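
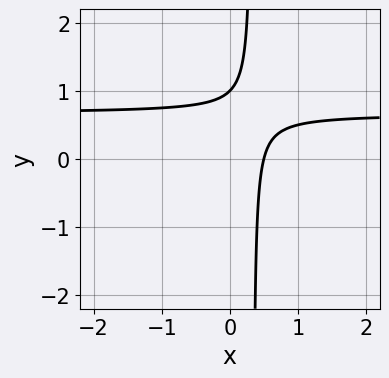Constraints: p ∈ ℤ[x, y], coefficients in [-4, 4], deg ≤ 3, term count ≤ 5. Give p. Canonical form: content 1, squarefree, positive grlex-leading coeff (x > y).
3*x*y - 2*x - y + 1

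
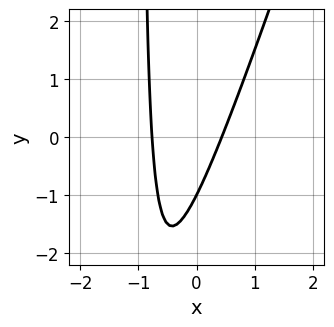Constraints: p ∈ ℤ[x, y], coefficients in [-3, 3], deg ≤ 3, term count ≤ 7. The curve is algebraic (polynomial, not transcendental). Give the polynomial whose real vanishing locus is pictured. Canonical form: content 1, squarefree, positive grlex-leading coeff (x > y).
Degree: a generic line meets the curve in up to 2 points, so deg p = 2.
Reading off the gridlines: one y-axis crossing is at y = -1.
Assembling these constraints gives the stated polynomial.

3*x^2 - x*y + x - y - 1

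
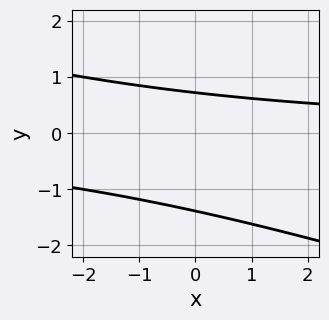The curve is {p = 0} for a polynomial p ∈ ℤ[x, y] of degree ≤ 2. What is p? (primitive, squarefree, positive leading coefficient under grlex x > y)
x*y + 3*y^2 + 2*y - 3

The degree is 2 — a generic line meets the curve in up to 2 points.
Checking where it meets the axes: the curve avoids every integer x-axis point in the box.
Matching integer coefficients to the picture gives p.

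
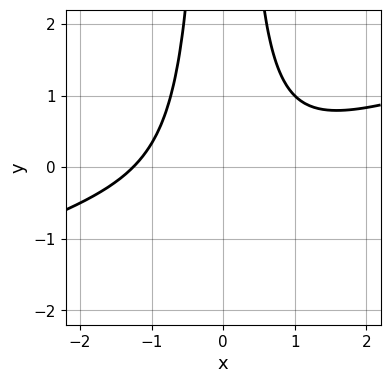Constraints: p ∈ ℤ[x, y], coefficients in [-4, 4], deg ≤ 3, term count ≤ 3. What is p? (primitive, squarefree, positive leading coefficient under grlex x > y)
x^3 - 3*x^2*y + 2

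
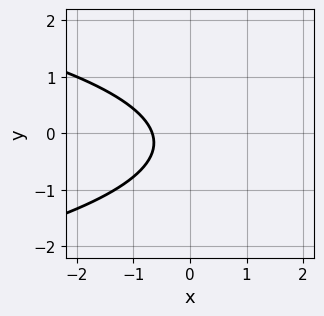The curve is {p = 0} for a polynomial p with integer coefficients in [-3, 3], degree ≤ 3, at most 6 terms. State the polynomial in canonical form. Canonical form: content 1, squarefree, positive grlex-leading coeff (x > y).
3*y^2 + 3*x + y + 2

Degree: a generic line meets the curve in up to 2 points, so deg p = 2.
Checking where it meets the axes: no y-intercept at any integer in the box.
Matching integer coefficients to the picture gives p.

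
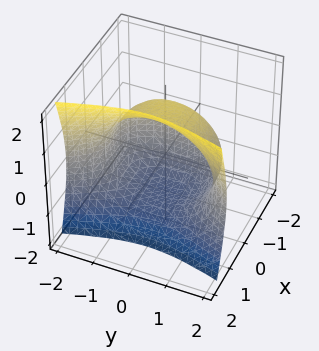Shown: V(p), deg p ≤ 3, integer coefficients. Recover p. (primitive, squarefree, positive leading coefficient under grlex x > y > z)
1. Degree: no degree-2 surface has this shape, so deg p = 3.
2. From the axis intercepts and sections: it meets the x-axis at x = -1 (among the integer gridlines).
3. These observations pin down the coefficients.

2*x^3 - y^2 - z^2 + 2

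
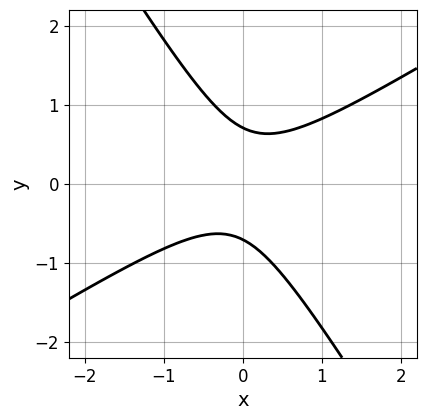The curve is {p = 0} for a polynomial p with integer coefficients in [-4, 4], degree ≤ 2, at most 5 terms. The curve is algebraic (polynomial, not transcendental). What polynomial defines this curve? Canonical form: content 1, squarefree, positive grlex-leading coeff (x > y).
2*x^2 - 2*x*y - 2*y^2 + 1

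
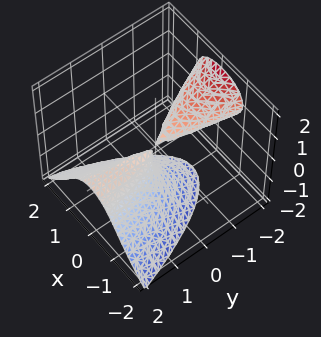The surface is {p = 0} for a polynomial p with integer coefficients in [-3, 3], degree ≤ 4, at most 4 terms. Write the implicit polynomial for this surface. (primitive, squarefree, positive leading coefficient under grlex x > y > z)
z^3 + 3*x^2 + 2*y*z + z^2

(a) There are 2 components. They look like related sheets of one shape, so recover p as a whole.
(b) The degree is 3 — a generic line meets the surface in up to 3 points.
(c) From the visible intercepts: one z-axis crossing is at z = -1; every point of the y-axis in the box is on the surface.
(d) Assembling these constraints gives the stated polynomial.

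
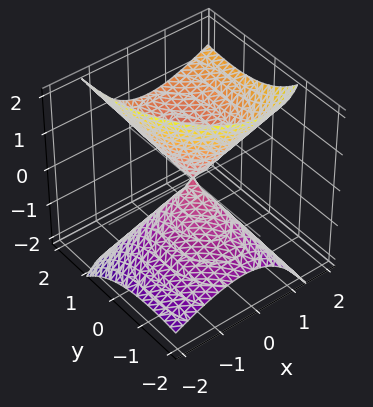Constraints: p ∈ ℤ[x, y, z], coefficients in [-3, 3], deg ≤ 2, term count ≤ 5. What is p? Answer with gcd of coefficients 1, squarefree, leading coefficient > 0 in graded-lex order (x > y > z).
(a) deg p = 2. No degree-1 surface has this shape.
(b) From the axis intercepts and sections: it crosses the z-axis at the gridline z = 0; one x-axis crossing is at x = 0.
(c) These observations pin down the coefficients.

2*x^2 - 2*x*z + y^2 - 2*y*z - z^2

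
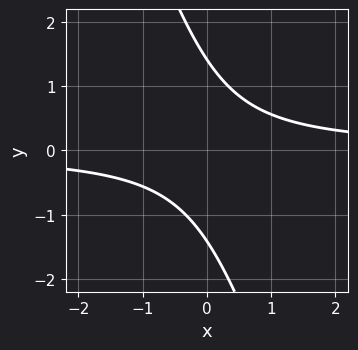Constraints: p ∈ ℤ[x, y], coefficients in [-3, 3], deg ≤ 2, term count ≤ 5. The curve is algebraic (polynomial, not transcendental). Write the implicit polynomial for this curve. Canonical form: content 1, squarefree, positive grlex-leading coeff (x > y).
(a) The degree is 2 — no degree-1 curve has this shape.
(b) Checking where it meets the axes: no x-intercept at any integer in the box.
(c) Putting this together gives p.

3*x*y + y^2 - 2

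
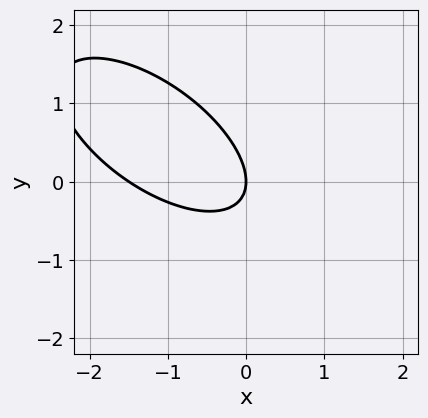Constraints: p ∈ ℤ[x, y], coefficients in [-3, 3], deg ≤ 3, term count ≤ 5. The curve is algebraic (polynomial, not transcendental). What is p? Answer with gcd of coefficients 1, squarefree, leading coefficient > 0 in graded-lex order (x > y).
deg p = 2. A generic line meets the curve in up to 2 points.
From the visible intercepts: it meets the y-axis at y = 0 (among the integer gridlines); it crosses the x-axis at the gridline x = 0.
Matching integer coefficients to the picture gives p.

2*x^2 + 3*x*y + 3*y^2 + 3*x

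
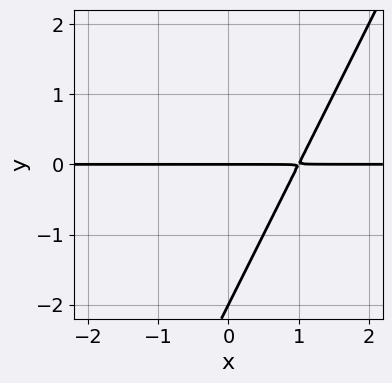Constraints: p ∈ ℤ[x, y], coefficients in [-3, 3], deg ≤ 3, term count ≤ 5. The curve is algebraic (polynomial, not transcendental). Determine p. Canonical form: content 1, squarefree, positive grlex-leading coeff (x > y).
1. deg p = 2. No degree-1 curve has this shape.
2. Reading off the gridlines: among the integer gridlines, it crosses the y-axis at y ∈ {-2, 0}; every point of the x-axis in the box is on the curve.
3. Putting this together gives p.

2*x*y - y^2 - 2*y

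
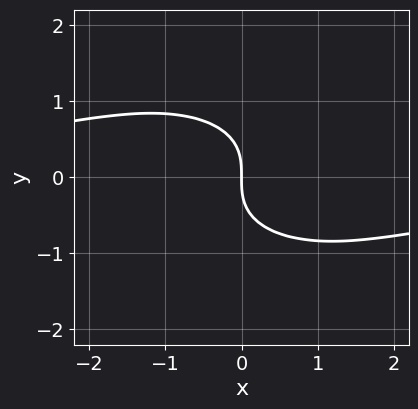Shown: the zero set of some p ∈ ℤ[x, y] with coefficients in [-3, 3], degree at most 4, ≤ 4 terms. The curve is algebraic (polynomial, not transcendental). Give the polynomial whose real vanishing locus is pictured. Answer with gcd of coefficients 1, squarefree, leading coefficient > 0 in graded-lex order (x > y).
x^2*y + 2*y^3 + 2*x

(a) deg p = 3. No degree-2 curve has this shape.
(b) Checking where it meets the axes: one y-axis crossing is at y = 0; one x-axis crossing is at x = 0.
(c) The integer polynomial consistent with all of this is the stated p.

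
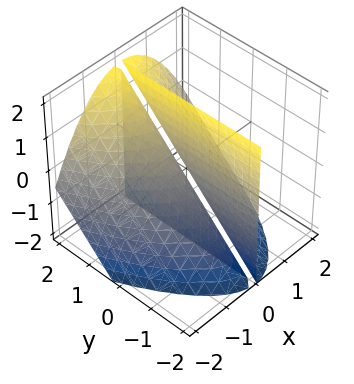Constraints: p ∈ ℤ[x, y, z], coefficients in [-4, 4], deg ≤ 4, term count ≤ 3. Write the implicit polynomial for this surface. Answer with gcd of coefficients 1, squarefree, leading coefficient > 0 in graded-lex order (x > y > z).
First, there are 2 components.
Then, the degree is 3 — a generic line meets the surface in up to 3 points.
Then, from the axis intercepts and sections: it crosses the x-axis at the gridline x = 0; every point of the z-axis in the box is on the surface; every point of the y-axis in the box is on the surface.
Finally, together with the visible shape, these determine p as stated.

x^3 - 2*x*y + 2*x*z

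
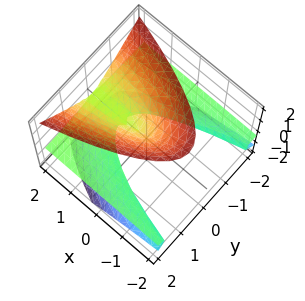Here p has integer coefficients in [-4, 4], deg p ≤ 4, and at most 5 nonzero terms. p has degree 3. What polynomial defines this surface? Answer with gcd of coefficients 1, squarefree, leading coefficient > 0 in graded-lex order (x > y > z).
2*x*z^2 - 3*y^2*z + 2*z^3 - y^2 - z^2

deg p = 3. The shape is more complex than any degree-2 surface.
Against the integer gridlines: every point of the x-axis in the box is on the surface.
These observations pin down the coefficients.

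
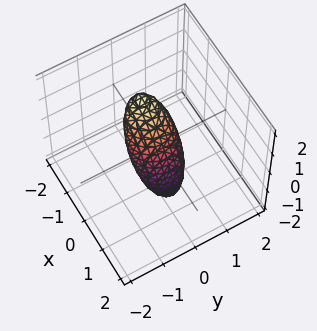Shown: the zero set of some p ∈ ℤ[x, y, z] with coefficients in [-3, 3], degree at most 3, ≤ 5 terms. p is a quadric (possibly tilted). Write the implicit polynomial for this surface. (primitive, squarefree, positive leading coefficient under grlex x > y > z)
2*x^2 + 2*x*z + 2*y^2 + z^2 - 1

(a) deg p = 2. A generic line meets the surface in up to 2 points.
(b) From the axis intercepts and sections: among the integer gridlines, it crosses the z-axis at z ∈ {-1, 1}.
(c) Matching integer coefficients to the picture gives p.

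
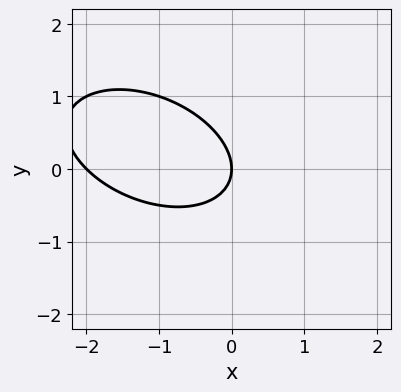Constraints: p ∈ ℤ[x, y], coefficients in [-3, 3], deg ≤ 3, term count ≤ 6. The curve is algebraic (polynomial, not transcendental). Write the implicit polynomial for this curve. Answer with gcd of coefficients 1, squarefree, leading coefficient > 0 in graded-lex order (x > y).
1. The degree is 2 — a generic line meets the curve in up to 2 points.
2. Against the integer gridlines: one y-axis crossing is at y = 0; among the integer gridlines, it crosses the x-axis at x ∈ {-2, 0}.
3. Putting this together gives p.

x^2 + x*y + 2*y^2 + 2*x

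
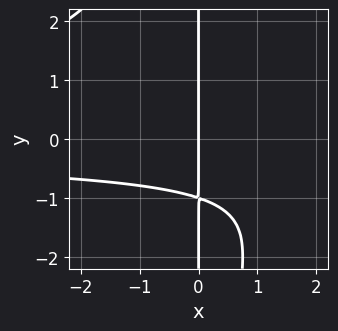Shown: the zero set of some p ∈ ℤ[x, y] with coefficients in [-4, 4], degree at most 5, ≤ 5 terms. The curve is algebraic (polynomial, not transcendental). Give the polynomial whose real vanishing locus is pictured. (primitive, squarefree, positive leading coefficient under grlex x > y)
x^2*y^2 + 3*x*y + 3*x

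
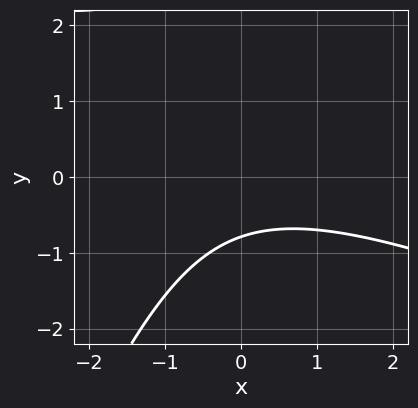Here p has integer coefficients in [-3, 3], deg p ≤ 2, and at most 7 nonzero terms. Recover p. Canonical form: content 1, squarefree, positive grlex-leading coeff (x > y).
The degree is 2 — a generic line meets the curve in up to 2 points.
Against the integer gridlines: it misses every integer gridline on the x-axis.
Matching integer coefficients to the picture gives p.

x^2 + 2*x*y - y^2 + 3*y + 3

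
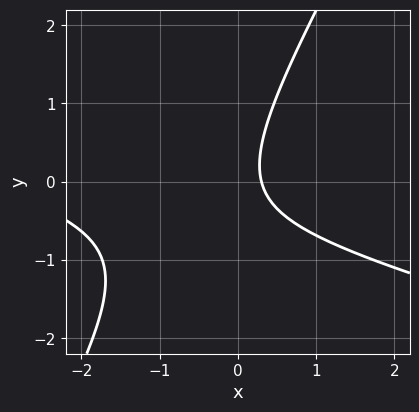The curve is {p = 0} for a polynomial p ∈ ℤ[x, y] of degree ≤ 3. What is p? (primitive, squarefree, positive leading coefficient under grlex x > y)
deg p = 2. A generic line meets the curve in up to 2 points.
Reading off the gridlines: the curve avoids every integer y-axis point in the box.
The integer polynomial consistent with all of this is the stated p.

x^2 + 3*x*y - 2*y^2 + 3*x - 1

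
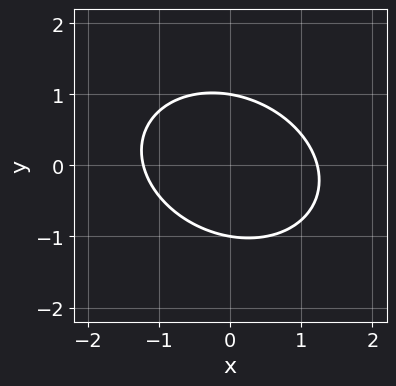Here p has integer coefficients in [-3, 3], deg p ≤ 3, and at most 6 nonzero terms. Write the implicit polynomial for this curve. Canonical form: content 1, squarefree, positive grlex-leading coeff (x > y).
(a) deg p = 2.
(b) Observable constraints: among the integer gridlines, it crosses the y-axis at y ∈ {-1, 1}.
(c) The integer polynomial consistent with all of this is the stated p.

2*x^2 + x*y + 3*y^2 - 3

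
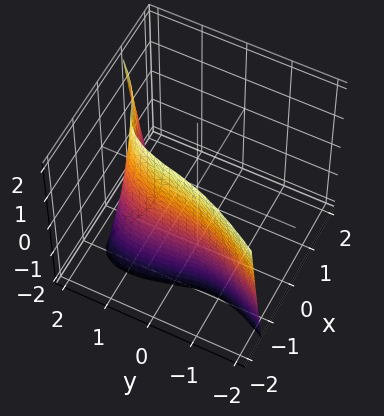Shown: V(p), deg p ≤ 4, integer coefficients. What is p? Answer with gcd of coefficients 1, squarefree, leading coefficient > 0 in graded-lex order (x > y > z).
3*x^3 + x*y*z - y^3 + x^2 + 3

First, the degree is 3 — no degree-2 surface has this shape.
Then, from the visible intercepts: the surface avoids every integer z-axis point in the box.
Finally, together with the visible shape, these determine p as stated.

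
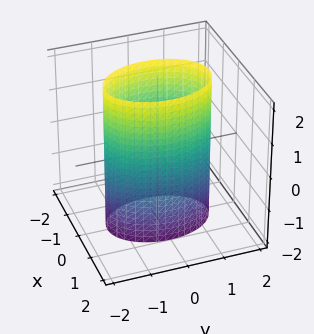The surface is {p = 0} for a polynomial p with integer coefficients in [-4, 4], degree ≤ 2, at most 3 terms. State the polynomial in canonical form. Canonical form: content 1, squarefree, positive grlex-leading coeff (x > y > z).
First, deg p = 2. A cylinder; a quadric.
Then, symmetries: it's symmetric under y → −y, forcing even powers of y; mirror symmetry x ↦ −x ⇒ only even powers of x; mirror symmetry z ↦ −z ⇒ only even powers of z.
Next, reading off the gridlines: the surface avoids every integer z-axis point in the box; the x-axis gridline crossings are at x ∈ {-1, 1}.
Finally, matching integer coefficients to the picture gives p.

2*x^2 + y^2 - 2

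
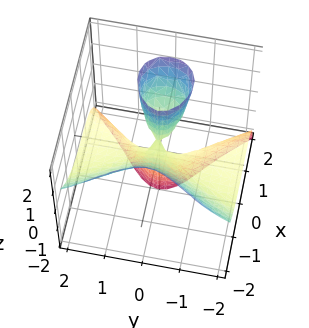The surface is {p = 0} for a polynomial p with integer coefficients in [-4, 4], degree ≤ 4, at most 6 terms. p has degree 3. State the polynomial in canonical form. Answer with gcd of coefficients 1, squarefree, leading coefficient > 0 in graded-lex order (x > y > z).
2*x^3 + 3*y^2*z - 3*x*z + x

First, degree: the shape is more complex than any degree-2 surface, so deg p = 3.
Then, against the integer gridlines: every point of the y-axis in the box is on the surface; every point of the z-axis in the box is on the surface.
Finally, the integer polynomial consistent with all of this is the stated p.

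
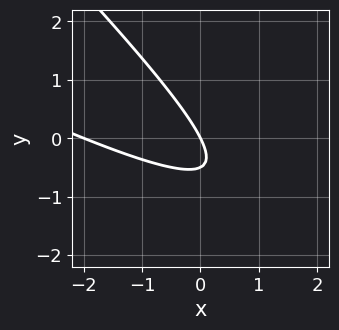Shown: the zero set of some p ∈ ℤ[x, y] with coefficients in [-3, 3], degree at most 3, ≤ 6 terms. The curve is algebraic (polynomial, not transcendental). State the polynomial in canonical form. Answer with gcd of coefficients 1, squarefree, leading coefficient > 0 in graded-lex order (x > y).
1. deg p = 2. The shape is more complex than any degree-1 curve.
2. Checking where it meets the axes: it crosses the y-axis at the gridline y = 0; the x-axis gridline crossings are at x ∈ {-2, 0}.
3. Putting this together gives p.

x^2 + 3*x*y + 2*y^2 + 2*x + y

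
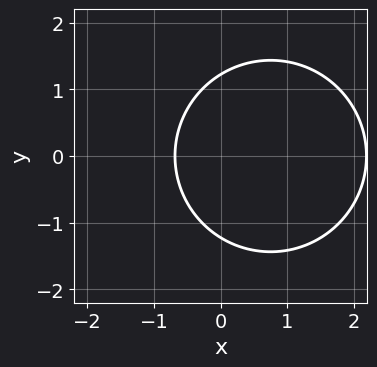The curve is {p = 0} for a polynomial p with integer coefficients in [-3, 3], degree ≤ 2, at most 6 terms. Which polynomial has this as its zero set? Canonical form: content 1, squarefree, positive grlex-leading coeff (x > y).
First, the degree is 2 — a generic line meets the curve in up to 2 points.
Next, symmetries: it's symmetric under y → −y, forcing even powers of y.
Finally, fitting integer coefficients to these (and the overall shape) gives p.

2*x^2 + 2*y^2 - 3*x - 3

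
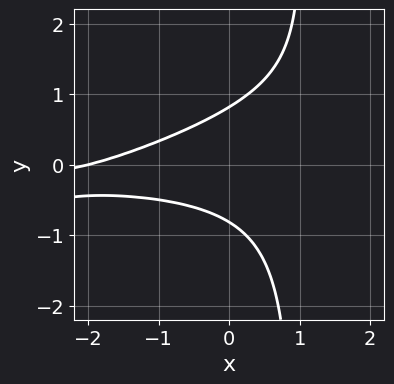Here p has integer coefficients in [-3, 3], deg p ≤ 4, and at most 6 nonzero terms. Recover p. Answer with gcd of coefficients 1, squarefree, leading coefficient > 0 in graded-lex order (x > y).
x^2*y - 3*x*y^2 + 3*y^2 - x - 2

First, degree: no degree-2 curve has this shape, so deg p = 3.
Next, from the axis intercepts and sections: it meets the x-axis at x = -2 (among the integer gridlines).
Finally, matching integer coefficients to the picture gives p.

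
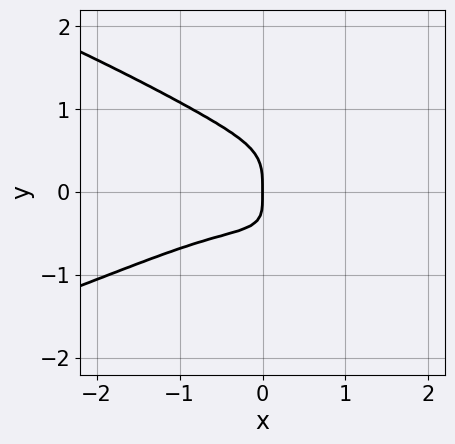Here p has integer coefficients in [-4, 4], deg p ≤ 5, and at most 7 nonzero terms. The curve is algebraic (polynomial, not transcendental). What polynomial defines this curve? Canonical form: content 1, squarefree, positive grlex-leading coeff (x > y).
Degree: the shape is more complex than any degree-3 curve, so deg p = 4.
Checking where it meets the axes: it crosses the x-axis at the gridline x = 0; it meets the y-axis at y = 0 (among the integer gridlines).
The integer polynomial consistent with all of this is the stated p.

3*y^4 + x^3 - x^2*y + x*y + x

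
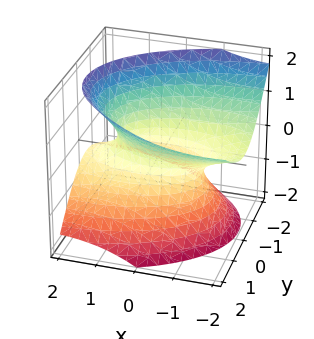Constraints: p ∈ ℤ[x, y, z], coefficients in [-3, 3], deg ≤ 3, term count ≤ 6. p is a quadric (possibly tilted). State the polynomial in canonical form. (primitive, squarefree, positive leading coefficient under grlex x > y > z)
x^2 + 3*x*z + 3*y^2 - y*z - 3*z^2 - 2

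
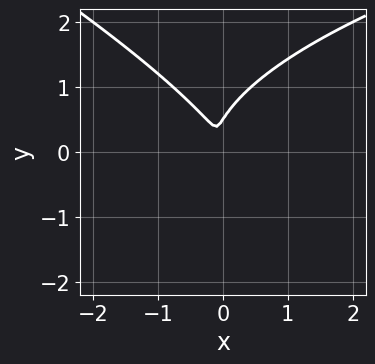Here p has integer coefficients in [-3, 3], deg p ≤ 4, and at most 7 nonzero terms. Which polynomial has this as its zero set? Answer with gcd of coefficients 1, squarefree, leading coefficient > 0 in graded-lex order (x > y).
x*y^2 + 2*y^3 - 3*x^2 - 2*x*y - y^2

1. Degree: the shape is more complex than any degree-2 curve, so deg p = 3.
2. Matching integer coefficients to the picture gives p.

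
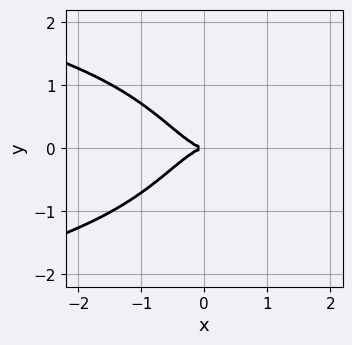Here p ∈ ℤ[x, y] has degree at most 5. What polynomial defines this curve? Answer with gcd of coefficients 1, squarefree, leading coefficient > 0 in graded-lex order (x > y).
1. The degree is 4 — the shape is more complex than any degree-3 curve.
2. Symmetries: it's symmetric under y → −y, forcing even powers of y.
3. Reading off the gridlines: it crosses the x-axis at the gridline x = 0; one y-axis crossing is at y = 0.
4. Fitting integer coefficients to these (and the overall shape) gives p.

x^2*y^2 + x^3 + y^2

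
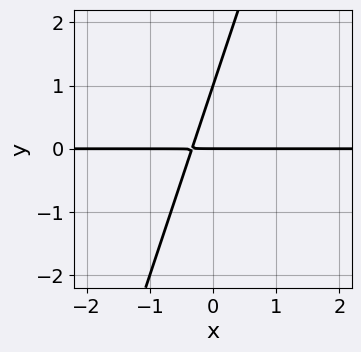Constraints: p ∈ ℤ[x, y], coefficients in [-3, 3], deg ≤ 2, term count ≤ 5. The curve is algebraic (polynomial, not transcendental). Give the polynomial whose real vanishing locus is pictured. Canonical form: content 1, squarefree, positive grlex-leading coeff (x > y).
3*x*y - y^2 + y

1. The degree is 2 — a generic line meets the curve in up to 2 points.
2. Against the integer gridlines: every point of the x-axis in the box is on the curve; the y-axis gridline crossings are at y ∈ {0, 1}.
3. Matching integer coefficients to the picture gives p.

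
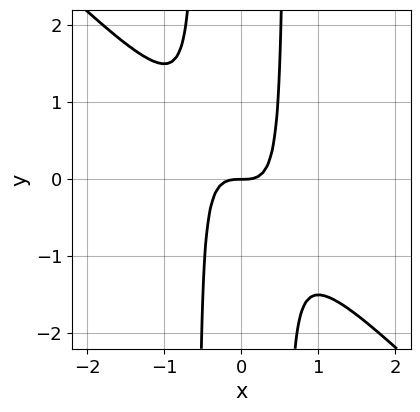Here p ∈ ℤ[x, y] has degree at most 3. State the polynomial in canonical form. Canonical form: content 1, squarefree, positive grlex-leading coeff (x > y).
3*x^3 + 3*x^2*y - y

(a) deg p = 3. No degree-2 curve has this shape.
(b) Reading off the gridlines: it crosses the y-axis at the gridline y = 0; one x-axis crossing is at x = 0.
(c) Matching integer coefficients to the picture gives p.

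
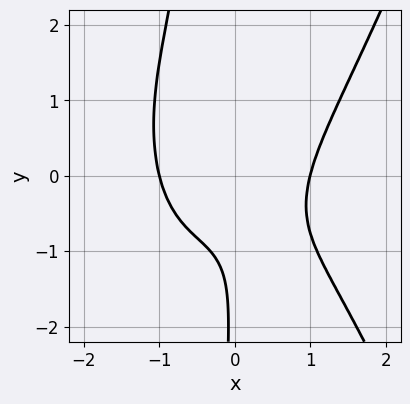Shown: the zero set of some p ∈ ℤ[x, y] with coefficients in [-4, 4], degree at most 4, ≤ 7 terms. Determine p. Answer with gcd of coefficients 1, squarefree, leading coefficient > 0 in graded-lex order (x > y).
deg p = 4.
Observable constraints: the x-axis gridline crossings are at x ∈ {-1, 1}; the curve avoids every integer y-axis point in the box.
Fitting integer coefficients to these (and the overall shape) gives p.

3*x^4 - 3*x*y^2 - y^2 - 3*y - 3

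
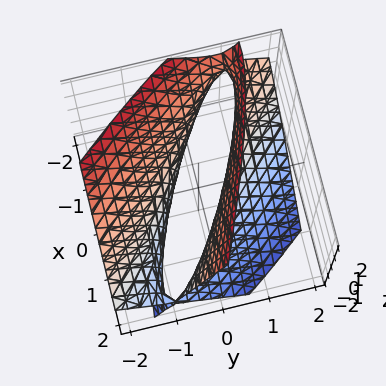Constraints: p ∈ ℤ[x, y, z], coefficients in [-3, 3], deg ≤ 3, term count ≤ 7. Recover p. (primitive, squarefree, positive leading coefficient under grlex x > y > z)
x^2 + 3*x*y + 2*y^2 + 2*y*z - z^2 - 1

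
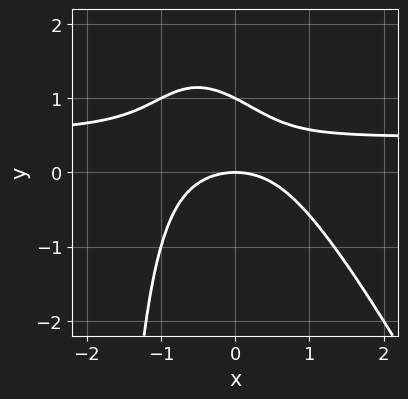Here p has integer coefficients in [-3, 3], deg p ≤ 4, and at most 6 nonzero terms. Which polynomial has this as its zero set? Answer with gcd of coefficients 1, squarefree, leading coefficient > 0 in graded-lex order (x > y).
2*x^2*y + x*y^2 - x^2 + 2*y^2 - 2*y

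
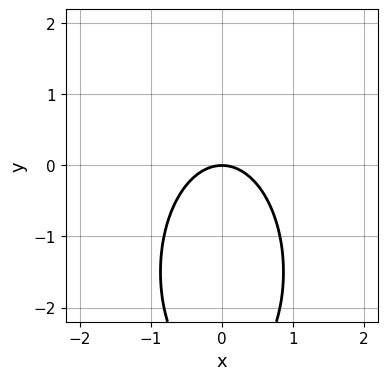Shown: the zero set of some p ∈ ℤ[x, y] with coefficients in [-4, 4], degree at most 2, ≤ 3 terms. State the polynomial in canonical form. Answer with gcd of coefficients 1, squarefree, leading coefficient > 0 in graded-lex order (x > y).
Degree: the shape is more complex than any degree-1 curve, so deg p = 2.
Symmetries: the x ↦ −x reflection is a symmetry, so x appears only in even powers.
From the visible intercepts: it meets the x-axis at x = 0 (among the integer gridlines); it crosses the y-axis at the gridline y = 0.
Putting this together gives p.

3*x^2 + y^2 + 3*y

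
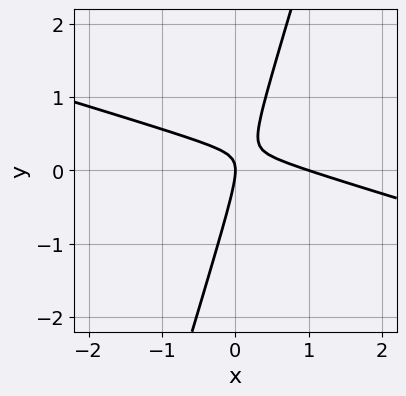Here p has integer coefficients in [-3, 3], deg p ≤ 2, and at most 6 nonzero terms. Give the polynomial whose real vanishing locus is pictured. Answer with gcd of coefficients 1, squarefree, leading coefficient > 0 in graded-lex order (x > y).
x^2 + 3*x*y - y^2 - x

(a) The degree is 2 — no degree-1 curve has this shape.
(b) Observable constraints: it meets the y-axis at y = 0 (among the integer gridlines); the x-axis gridline crossings are at x ∈ {0, 1}.
(c) Together with the visible shape, these determine p as stated.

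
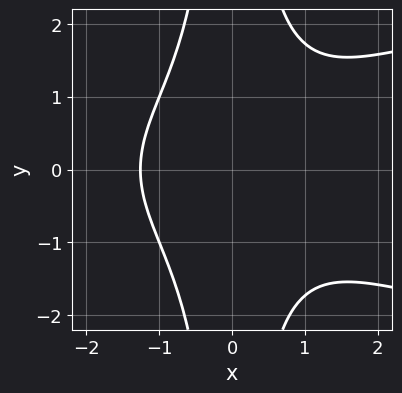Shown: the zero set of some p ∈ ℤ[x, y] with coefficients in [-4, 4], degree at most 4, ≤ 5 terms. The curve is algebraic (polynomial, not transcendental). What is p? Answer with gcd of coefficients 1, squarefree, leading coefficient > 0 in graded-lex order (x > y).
x^2*y^2 - x^3 - 2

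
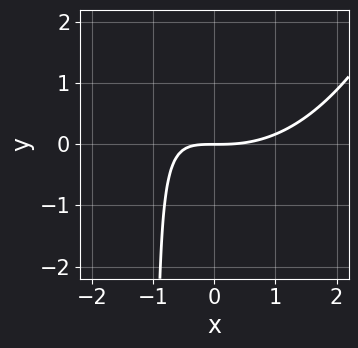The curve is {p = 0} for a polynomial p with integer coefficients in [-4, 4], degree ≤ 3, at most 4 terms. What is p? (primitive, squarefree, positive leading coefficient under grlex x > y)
The degree is 3 — the shape is more complex than any degree-2 curve.
Checking where it meets the axes: it meets the y-axis at y = 0 (among the integer gridlines); it meets the x-axis at x = 0 (among the integer gridlines).
Putting this together gives p.

x^3 - 3*x*y - 3*y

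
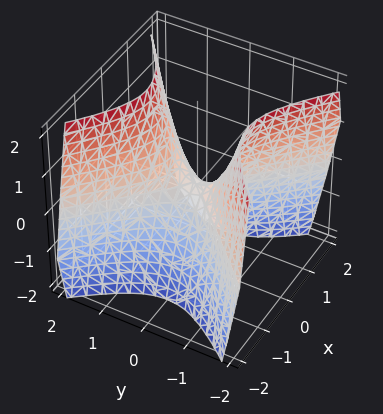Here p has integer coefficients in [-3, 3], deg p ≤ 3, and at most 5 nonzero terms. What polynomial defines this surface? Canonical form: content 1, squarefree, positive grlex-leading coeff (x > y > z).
3*x^2 - 3*y^2 + 2*z

1. The degree is 2 — a hyperbolic paraboloid; a quadric.
2. Symmetries: mirror symmetry x ↦ −x ⇒ only even powers of x; it's symmetric under y → −y, forcing even powers of y.
3. Observable constraints: it meets the y-axis at y = 0 (among the integer gridlines); one x-axis crossing is at x = 0; it crosses the z-axis at the gridline z = 0.
4. Matching integer coefficients to the picture gives p.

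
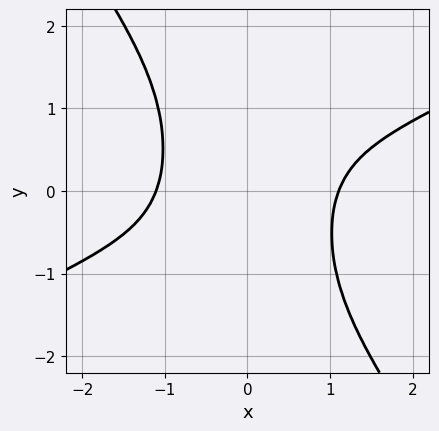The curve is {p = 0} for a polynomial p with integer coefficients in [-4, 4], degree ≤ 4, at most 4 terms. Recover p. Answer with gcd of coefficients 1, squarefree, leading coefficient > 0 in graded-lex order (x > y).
1. deg p = 4.
2. From the axis intercepts and sections: the curve avoids every integer y-axis point in the box.
3. The integer polynomial consistent with all of this is the stated p.

2*x^4 - 3*x^3*y - 3*x^2*y^2 - 3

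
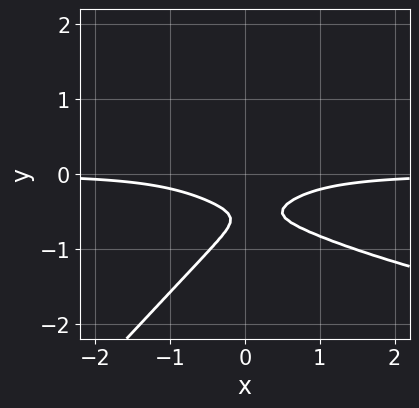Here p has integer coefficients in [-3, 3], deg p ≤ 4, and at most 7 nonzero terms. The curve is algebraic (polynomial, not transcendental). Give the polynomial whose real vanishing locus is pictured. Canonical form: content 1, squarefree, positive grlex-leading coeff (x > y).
The degree is 4 — a generic line meets the curve in up to 4 points.
From the axis intercepts and sections: no y-intercept at any integer in the box; the curve avoids every integer x-axis point in the box.
These observations pin down the coefficients.

3*x*y^3 - 3*y^4 - 3*x^2*y - 2*y - 1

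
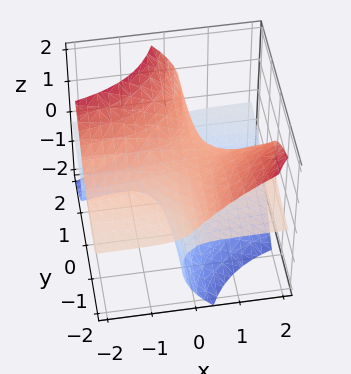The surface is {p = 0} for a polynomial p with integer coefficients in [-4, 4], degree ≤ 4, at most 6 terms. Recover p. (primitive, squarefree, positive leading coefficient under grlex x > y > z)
First, degree: a generic line meets the surface in up to 3 points, so deg p = 3.
Next, observable constraints: the z-axis gridline crossings are at z ∈ {-1, 0, 1}; the visible y-axis segment lies entirely on the surface.
Finally, solving for integer coefficients yields p as stated.

3*x*y*z - y*z^2 + 2*z^3 + x - 2*z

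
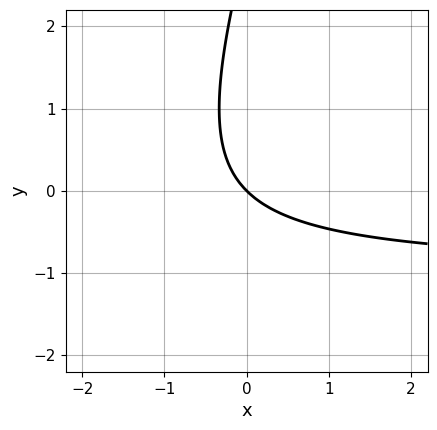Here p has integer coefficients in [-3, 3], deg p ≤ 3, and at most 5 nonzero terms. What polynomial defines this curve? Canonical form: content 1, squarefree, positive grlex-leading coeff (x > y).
3*x*y - y^2 + 3*x + 3*y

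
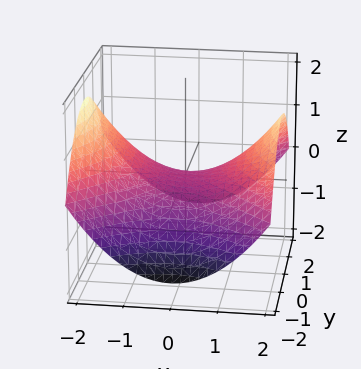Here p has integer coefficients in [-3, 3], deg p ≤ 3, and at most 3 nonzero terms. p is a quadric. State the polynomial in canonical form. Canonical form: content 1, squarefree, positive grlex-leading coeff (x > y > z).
x^2 - y^2 - 3*z

1. Degree: a hyperbolic paraboloid; a quadric, so deg p = 2.
2. Symmetries: it's symmetric under y → −y, forcing even powers of y; the x ↦ −x reflection is a symmetry, so x appears only in even powers.
3. From the axis intercepts and sections: it crosses the y-axis at the gridline y = 0; one z-axis crossing is at z = 0; it meets the x-axis at x = 0 (among the integer gridlines).
4. Fitting integer coefficients to these (and the overall shape) gives p.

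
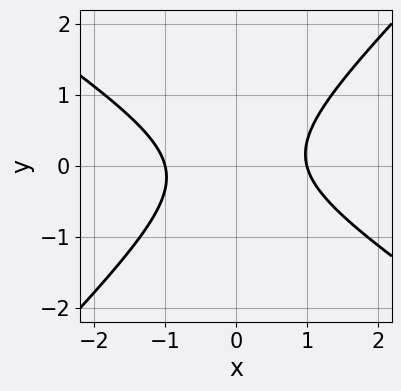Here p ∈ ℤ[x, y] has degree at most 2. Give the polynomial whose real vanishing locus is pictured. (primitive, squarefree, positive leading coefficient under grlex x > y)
2*x^2 + x*y - 3*y^2 - 2

First, the degree is 2 — the shape is more complex than any degree-1 curve.
Next, checking where it meets the axes: no y-intercept at any integer in the box; among the integer gridlines, it crosses the x-axis at x ∈ {-1, 1}.
Finally, together with the visible shape, these determine p as stated.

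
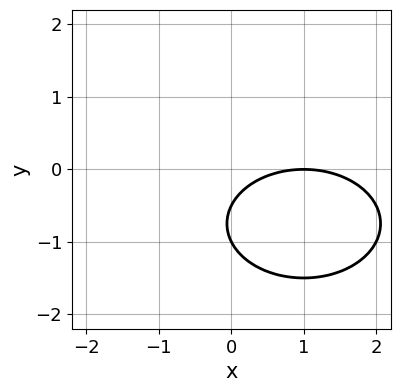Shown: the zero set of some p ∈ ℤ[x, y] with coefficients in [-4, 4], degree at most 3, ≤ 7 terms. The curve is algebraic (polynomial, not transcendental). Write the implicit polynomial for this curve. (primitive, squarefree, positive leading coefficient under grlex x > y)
x^2 + 2*y^2 - 2*x + 3*y + 1

The degree is 2 — no degree-1 curve has this shape.
From the axis intercepts and sections: it crosses the y-axis at the gridline y = -1; one x-axis crossing is at x = 1.
These observations pin down the coefficients.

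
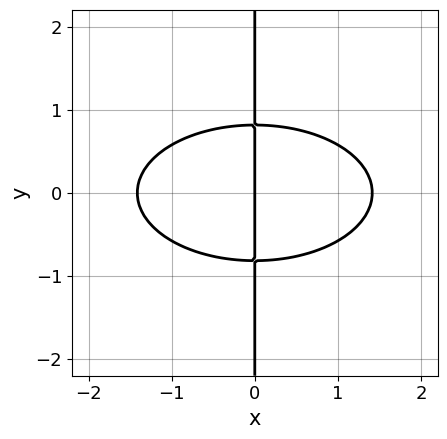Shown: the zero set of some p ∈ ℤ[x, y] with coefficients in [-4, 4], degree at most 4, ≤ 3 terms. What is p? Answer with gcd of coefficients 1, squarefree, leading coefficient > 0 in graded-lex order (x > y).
x^3 + 3*x*y^2 - 2*x

First, the degree is 3 — no degree-2 curve has this shape.
Then, symmetries: it's symmetric under y → −y, forcing even powers of y.
Next, observable constraints: it meets the x-axis at x = 0 (among the integer gridlines); the visible y-axis segment lies entirely on the curve.
Finally, the integer polynomial consistent with all of this is the stated p.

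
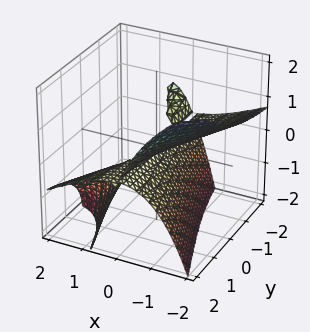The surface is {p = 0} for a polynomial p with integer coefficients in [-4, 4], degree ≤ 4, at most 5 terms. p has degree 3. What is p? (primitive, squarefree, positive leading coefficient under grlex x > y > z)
First, the picture has 3 separate pieces. Treating them together as one polynomial.
Next, deg p = 3. No degree-2 surface has this shape.
Then, against the integer gridlines: the visible y-axis segment lies entirely on the surface; it meets the z-axis at z = 0 (among the integer gridlines); one x-axis crossing is at x = 0.
Finally, putting this together gives p.

2*x^3 + 3*x^2*z + 3*x*y*z + 3*z^2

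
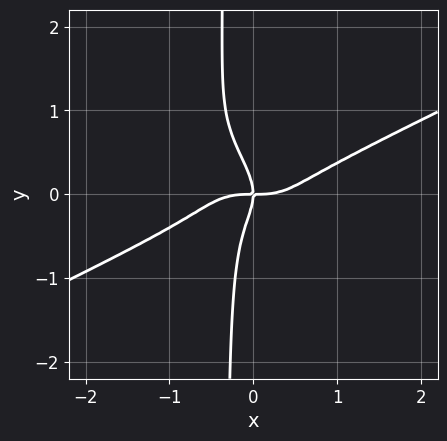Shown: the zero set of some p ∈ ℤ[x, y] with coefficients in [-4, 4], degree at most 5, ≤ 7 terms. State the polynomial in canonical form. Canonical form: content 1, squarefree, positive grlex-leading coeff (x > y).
x^4 - 3*x^2*y^2 - 3*x*y^3 - y^3 - x*y

First, degree: no degree-3 curve has this shape, so deg p = 4.
Then, observable constraints: it crosses the x-axis at the gridline x = 0; it meets the y-axis at y = 0 (among the integer gridlines).
Finally, matching integer coefficients to the picture gives p.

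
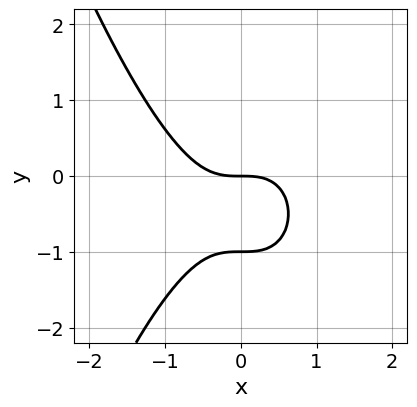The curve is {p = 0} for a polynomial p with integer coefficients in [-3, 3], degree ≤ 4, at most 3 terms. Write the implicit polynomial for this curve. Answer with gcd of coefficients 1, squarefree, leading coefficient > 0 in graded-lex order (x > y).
First, the degree is 3 — a generic line meets the curve in up to 3 points.
Then, observable constraints: it meets the x-axis at x = 0 (among the integer gridlines); the y-axis gridline crossings are at y ∈ {-1, 0}.
Finally, these observations pin down the coefficients.

x^3 + y^2 + y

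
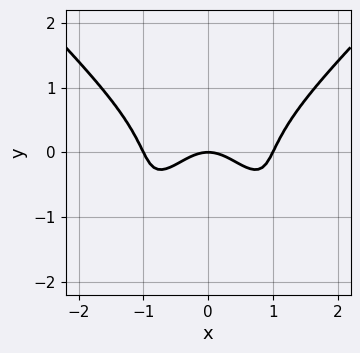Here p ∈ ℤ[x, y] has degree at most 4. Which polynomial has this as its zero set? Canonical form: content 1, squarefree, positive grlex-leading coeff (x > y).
x^4 - x^2*y^2 - y^3 - x^2 - y

Degree: the shape is more complex than any degree-3 curve, so deg p = 4.
Symmetries: mirror symmetry x ↦ −x ⇒ only even powers of x.
Reading off the gridlines: one y-axis crossing is at y = 0; the x-axis gridline crossings are at x ∈ {-1, 0, 1}.
Matching integer coefficients to the picture gives p.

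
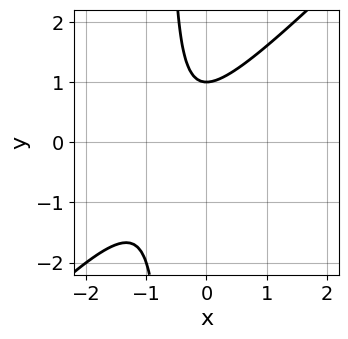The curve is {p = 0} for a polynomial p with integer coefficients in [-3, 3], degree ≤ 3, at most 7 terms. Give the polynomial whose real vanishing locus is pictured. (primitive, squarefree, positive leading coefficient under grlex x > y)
First, deg p = 2. No degree-1 curve has this shape.
Next, from the visible intercepts: it meets the y-axis at y = 1 (among the integer gridlines); no x-intercept at any integer in the box.
Finally, solving for integer coefficients yields p as stated.

3*x^2 - 3*x*y + 3*x - 2*y + 2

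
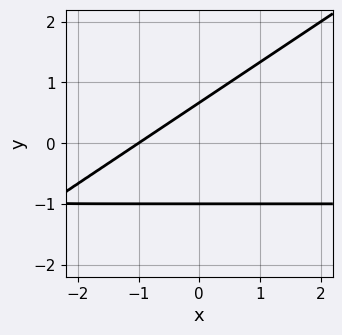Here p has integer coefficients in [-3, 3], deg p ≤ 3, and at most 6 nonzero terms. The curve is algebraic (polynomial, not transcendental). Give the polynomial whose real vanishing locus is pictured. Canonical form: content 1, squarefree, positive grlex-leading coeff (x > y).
(a) Degree: the shape is more complex than any degree-1 curve, so deg p = 2.
(b) Reading off the gridlines: one x-axis crossing is at x = -1; it crosses the y-axis at the gridline y = -1.
(c) These observations pin down the coefficients.

2*x*y - 3*y^2 + 2*x - y + 2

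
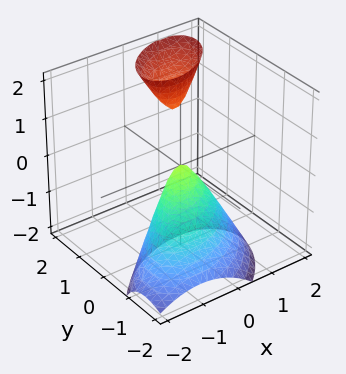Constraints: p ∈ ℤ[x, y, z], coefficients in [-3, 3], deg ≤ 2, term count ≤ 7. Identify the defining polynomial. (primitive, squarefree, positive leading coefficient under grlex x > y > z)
2*x^2 - 2*x*y + 3*y^2 - 3*y*z + z

(a) There are 2 components. They look like related sheets of one shape, so recover p as a whole.
(b) Degree: the shape is more complex than any degree-1 surface, so deg p = 2.
(c) Reading off the gridlines: it crosses the z-axis at the gridline z = 0; it crosses the x-axis at the gridline x = 0.
(d) Solving for integer coefficients yields p as stated.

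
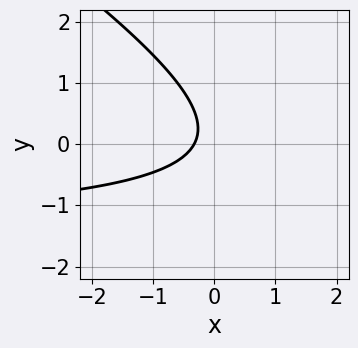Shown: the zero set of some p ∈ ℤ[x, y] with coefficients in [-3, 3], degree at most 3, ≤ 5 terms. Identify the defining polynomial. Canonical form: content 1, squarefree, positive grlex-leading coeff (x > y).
2*x*y + 3*y^2 + 3*x - y + 1

First, the degree is 2 — the shape is more complex than any degree-1 curve.
Next, from the visible intercepts: no y-intercept at any integer in the box.
Finally, fitting integer coefficients to these (and the overall shape) gives p.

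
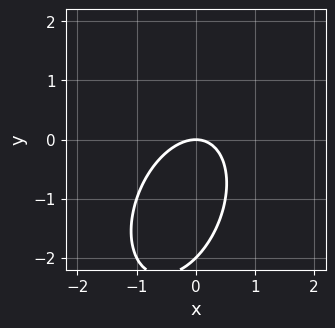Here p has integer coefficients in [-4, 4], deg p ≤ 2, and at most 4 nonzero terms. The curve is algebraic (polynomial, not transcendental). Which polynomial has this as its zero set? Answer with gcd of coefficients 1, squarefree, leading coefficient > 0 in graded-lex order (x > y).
2*x^2 - x*y + y^2 + 2*y

1. The degree is 2 — a generic line meets the curve in up to 2 points.
2. From the axis intercepts and sections: the y-axis gridline crossings are at y ∈ {-2, 0}; it meets the x-axis at x = 0 (among the integer gridlines).
3. Matching integer coefficients to the picture gives p.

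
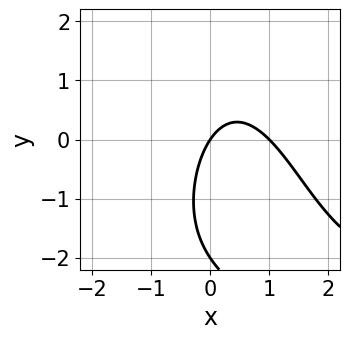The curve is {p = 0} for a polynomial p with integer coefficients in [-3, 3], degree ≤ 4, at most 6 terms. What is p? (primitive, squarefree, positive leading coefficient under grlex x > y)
x^2*y + 3*x^2 + y^2 - 3*x + 2*y

First, deg p = 3. A generic line meets the curve in up to 3 points.
Next, from the visible intercepts: the y-axis gridline crossings are at y ∈ {-2, 0}; the x-axis gridline crossings are at x ∈ {0, 1}.
Finally, solving for integer coefficients yields p as stated.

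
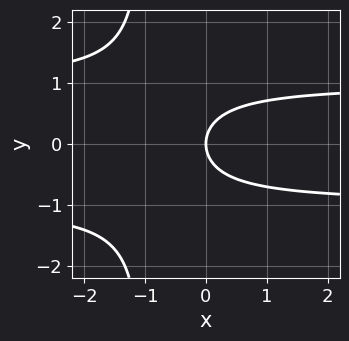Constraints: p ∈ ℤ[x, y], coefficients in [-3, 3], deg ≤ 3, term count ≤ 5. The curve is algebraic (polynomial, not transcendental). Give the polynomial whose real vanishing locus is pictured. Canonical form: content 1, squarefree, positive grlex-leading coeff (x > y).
x*y^2 + y^2 - x

Degree: the shape is more complex than any degree-2 curve, so deg p = 3.
Symmetries: the y ↦ −y reflection is a symmetry, so y appears only in even powers.
From the axis intercepts and sections: one x-axis crossing is at x = 0; it meets the y-axis at y = 0 (among the integer gridlines).
The integer polynomial consistent with all of this is the stated p.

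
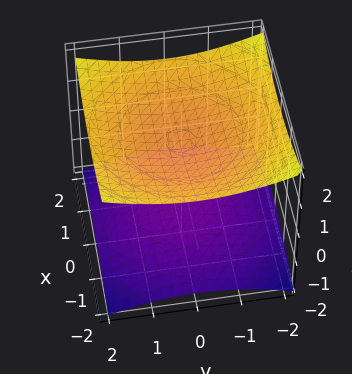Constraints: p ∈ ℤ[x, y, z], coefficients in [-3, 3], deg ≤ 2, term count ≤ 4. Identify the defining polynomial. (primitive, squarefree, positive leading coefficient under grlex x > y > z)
First, there are 2 components.
Then, the degree is 2 — two separate bowl-shaped sheets opening away from each other; a quadric.
Then, symmetries: it's symmetric under z → −z, forcing even powers of z; rotational symmetry about the z-axis ⇒ p depends on x, y only through x² + y².
Then, from the axis intercepts and sections: the z-axis gridline crossings are at z ∈ {-1, 1}; it misses every integer gridline on the x-axis; it misses every integer gridline on the y-axis.
Finally, these observations pin down the coefficients.

x^2 + y^2 - 3*z^2 + 3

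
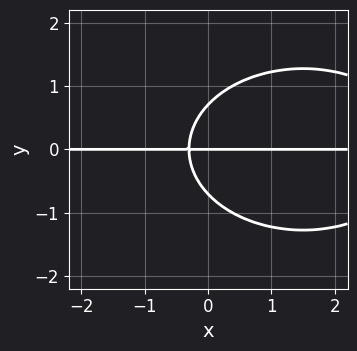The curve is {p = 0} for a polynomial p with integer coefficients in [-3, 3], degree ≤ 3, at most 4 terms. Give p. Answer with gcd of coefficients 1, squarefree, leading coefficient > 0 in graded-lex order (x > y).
x^2*y + 2*y^3 - 3*x*y - y

1. deg p = 3. No degree-2 curve has this shape.
2. Observable constraints: every point of the x-axis in the box is on the curve; it meets the y-axis at y = 0 (among the integer gridlines).
3. The integer polynomial consistent with all of this is the stated p.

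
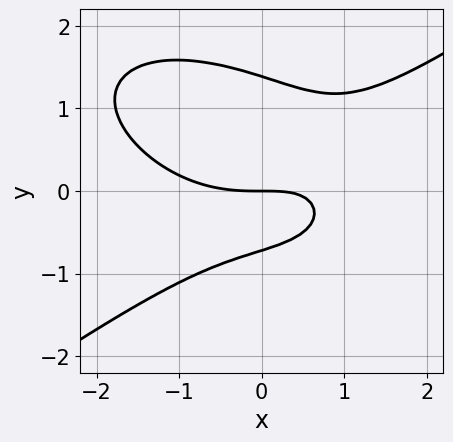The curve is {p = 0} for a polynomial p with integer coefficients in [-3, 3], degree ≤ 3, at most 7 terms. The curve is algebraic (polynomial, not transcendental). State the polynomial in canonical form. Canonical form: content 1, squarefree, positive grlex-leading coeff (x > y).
x^3 - 3*y^3 - 2*x*y + 2*y^2 + 3*y

deg p = 3.
Observable constraints: it meets the y-axis at y = 0 (among the integer gridlines); it meets the x-axis at x = 0 (among the integer gridlines).
Solving for integer coefficients yields p as stated.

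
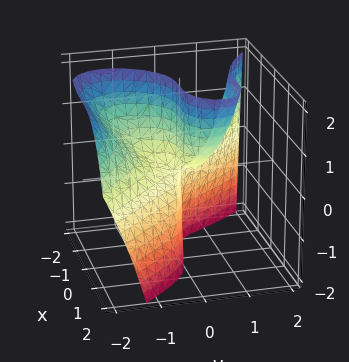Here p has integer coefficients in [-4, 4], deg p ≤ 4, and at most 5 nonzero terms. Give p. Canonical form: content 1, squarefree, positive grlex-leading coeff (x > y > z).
2*x^3 + 2*y^3 + y^2*z - 3*y*z

(a) deg p = 3. No degree-2 surface has this shape.
(b) From the visible intercepts: it crosses the y-axis at the gridline y = 0; every point of the z-axis in the box is on the surface; one x-axis crossing is at x = 0.
(c) Matching integer coefficients to the picture gives p.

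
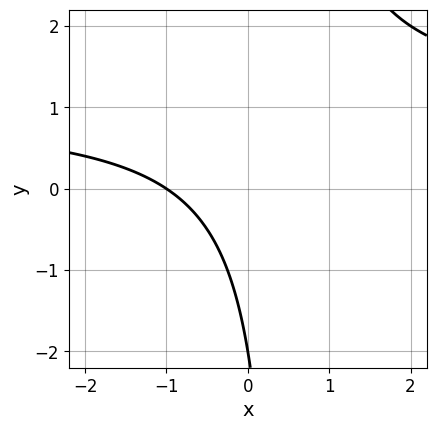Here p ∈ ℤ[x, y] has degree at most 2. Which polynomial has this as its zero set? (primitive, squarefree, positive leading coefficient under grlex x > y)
2*x*y - 2*x - y - 2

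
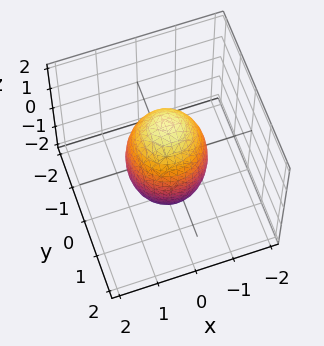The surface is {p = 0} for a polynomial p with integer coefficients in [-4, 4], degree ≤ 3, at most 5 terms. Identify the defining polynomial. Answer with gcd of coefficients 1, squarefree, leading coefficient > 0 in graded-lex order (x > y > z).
3*x^2 + 3*y^2 + z^2 - 3

The degree is 2 — no degree-1 surface has this shape.
Symmetries: the z-axis is an axis of rotation, so x and y enter only as x² + y².
Checking where it meets the axes: a circular section at z = 1 has radius between 0 and 1; among the integer gridlines, it crosses the y-axis at y ∈ {-1, 1}.
Assembling these constraints gives the stated polynomial. Check: (1, 0, 0) on the x-axis lies on the surface, and p(1, 0, 0) = 0. ✓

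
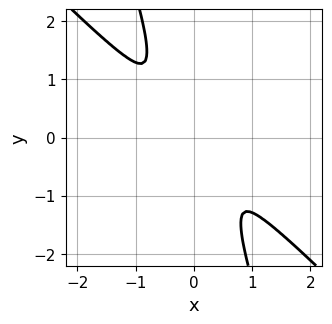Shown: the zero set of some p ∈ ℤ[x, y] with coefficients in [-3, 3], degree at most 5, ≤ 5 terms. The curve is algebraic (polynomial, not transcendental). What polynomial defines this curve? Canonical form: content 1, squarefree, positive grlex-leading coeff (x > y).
1. The degree is 4 — the shape is more complex than any degree-3 curve.
2. Solving for integer coefficients yields p as stated.

2*x^4 + 3*x*y^3 + y^4 + y^2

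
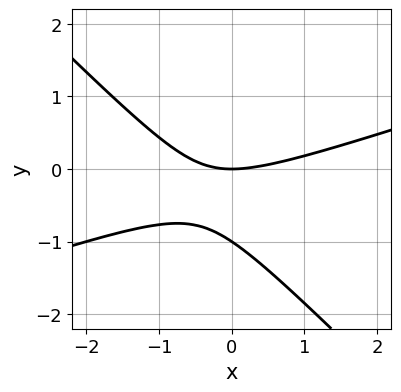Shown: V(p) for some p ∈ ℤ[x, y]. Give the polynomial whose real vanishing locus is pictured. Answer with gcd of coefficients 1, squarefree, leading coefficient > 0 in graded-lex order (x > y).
x^2 - 2*x*y - 3*y^2 - 3*y

The degree is 2 — no degree-1 curve has this shape.
Reading off the gridlines: one x-axis crossing is at x = 0; among the integer gridlines, it crosses the y-axis at y ∈ {-1, 0}.
Together with the visible shape, these determine p as stated.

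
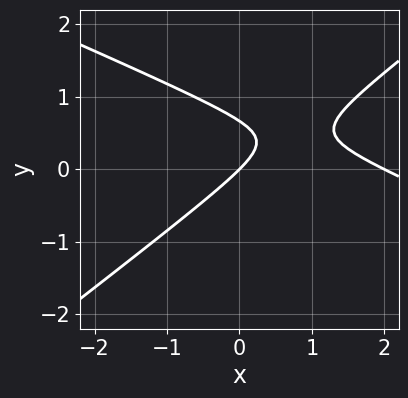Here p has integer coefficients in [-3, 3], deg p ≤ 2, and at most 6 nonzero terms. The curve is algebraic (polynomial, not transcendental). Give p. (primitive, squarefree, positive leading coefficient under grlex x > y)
1. The degree is 2 — no degree-1 curve has this shape.
2. From the axis intercepts and sections: the x-axis gridline crossings are at x ∈ {0, 2}; it meets the y-axis at y = 0 (among the integer gridlines).
3. Matching integer coefficients to the picture gives p.

x^2 + x*y - 3*y^2 - 2*x + 2*y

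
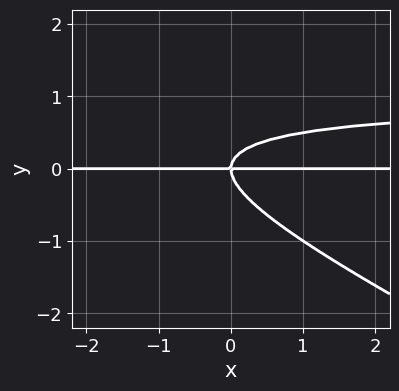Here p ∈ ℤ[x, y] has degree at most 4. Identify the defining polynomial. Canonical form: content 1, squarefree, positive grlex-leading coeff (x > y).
First, deg p = 3. The shape is more complex than any degree-2 curve.
Then, checking where it meets the axes: every point of the x-axis in the box is on the curve; it meets the y-axis at y = 0 (among the integer gridlines).
Finally, solving for integer coefficients yields p as stated.

x*y^2 + 2*y^3 - x*y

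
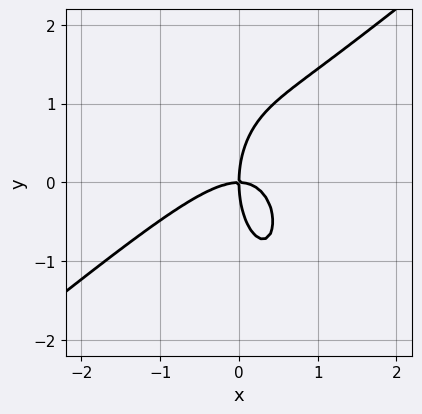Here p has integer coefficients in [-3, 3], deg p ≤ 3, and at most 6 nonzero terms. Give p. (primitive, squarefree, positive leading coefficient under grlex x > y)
1. The degree is 3 — no degree-2 curve has this shape.
2. Observable constraints: it meets the y-axis at y = 0 (among the integer gridlines); one x-axis crossing is at x = 0.
3. Fitting integer coefficients to these (and the overall shape) gives p.

3*x^3 - 3*x^2*y - y^3 + 3*x*y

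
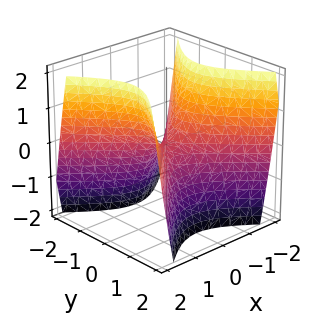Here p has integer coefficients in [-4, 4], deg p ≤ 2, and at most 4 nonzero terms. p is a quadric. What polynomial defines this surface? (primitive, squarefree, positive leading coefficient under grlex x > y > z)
deg p = 2. A saddle surface; a quadric.
Symmetries: the x ↦ −x reflection is a symmetry, so x appears only in even powers; the y ↦ −y reflection is a symmetry, so y appears only in even powers.
Observable constraints: one y-axis crossing is at y = 0; it crosses the z-axis at the gridline z = 0; it crosses the x-axis at the gridline x = 0.
These observations pin down the coefficients.

3*x^2 - 3*y^2 - 2*z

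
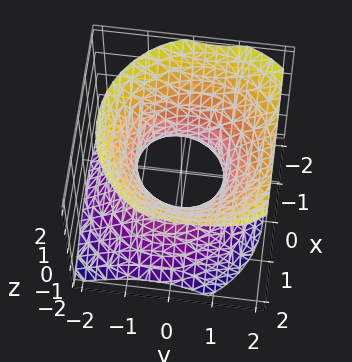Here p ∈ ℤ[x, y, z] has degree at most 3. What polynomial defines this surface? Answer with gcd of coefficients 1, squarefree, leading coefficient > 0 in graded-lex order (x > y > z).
First, degree: no degree-1 surface has this shape, so deg p = 2.
Then, from the axis intercepts and sections: among the integer gridlines, it crosses the y-axis at y ∈ {-1, 1}; the x-axis gridline crossings are at x ∈ {-1, 1}; the surface avoids every integer z-axis point in the box.
Finally, fitting integer coefficients to these (and the overall shape) gives p.

2*x^2 + 2*y^2 - y*z - 2*z^2 - 2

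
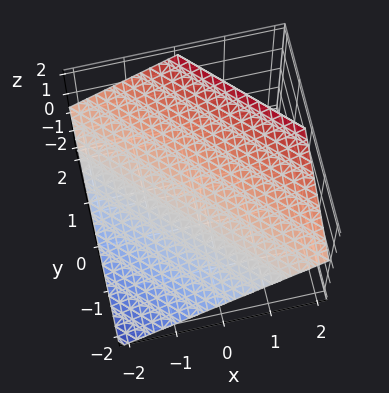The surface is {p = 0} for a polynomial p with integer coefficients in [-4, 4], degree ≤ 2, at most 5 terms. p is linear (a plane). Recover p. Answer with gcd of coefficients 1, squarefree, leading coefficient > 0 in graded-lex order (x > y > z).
Degree: every cross-section is a straight line — this is a plane, so deg p = 1.
Against the integer gridlines: it crosses the x-axis at the gridline x = -1; one y-axis crossing is at y = -1.
Assembling these constraints gives the stated polynomial.

2*x + 2*y - 3*z + 2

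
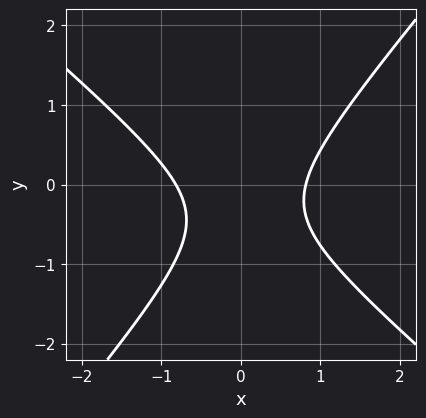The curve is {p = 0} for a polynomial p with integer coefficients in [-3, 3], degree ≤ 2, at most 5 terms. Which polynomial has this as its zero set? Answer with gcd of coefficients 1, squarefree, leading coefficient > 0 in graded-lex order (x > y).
(a) deg p = 2.
(b) Checking where it meets the axes: no y-intercept at any integer in the box.
(c) The integer polynomial consistent with all of this is the stated p.

3*x^2 + x*y - 3*y^2 - 2*y - 2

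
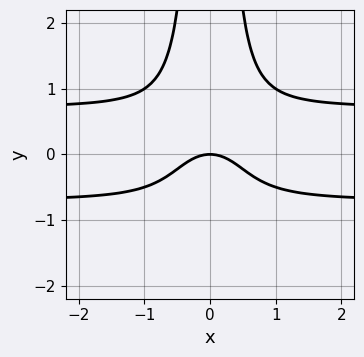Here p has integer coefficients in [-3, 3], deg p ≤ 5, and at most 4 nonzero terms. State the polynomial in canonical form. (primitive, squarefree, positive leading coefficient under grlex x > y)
2*x^2*y^2 - x^2 - y

First, deg p = 4. A generic line meets the curve in up to 4 points.
Next, symmetries: it's symmetric under x → −x, forcing even powers of x.
Next, reading off the gridlines: it crosses the y-axis at the gridline y = 0; it meets the x-axis at x = 0 (among the integer gridlines).
Finally, these observations pin down the coefficients.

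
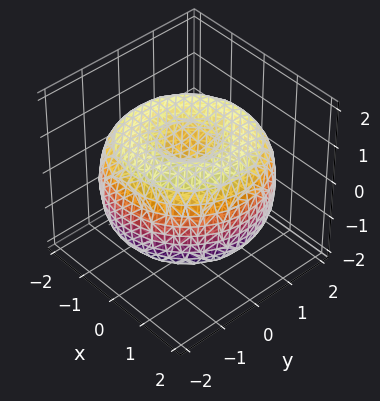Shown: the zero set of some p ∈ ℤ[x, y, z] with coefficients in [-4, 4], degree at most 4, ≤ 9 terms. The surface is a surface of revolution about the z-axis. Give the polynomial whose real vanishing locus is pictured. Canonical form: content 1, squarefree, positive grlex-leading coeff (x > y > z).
x^4 + 2*x^2*y^2 + y^4 - 3*x^2 - 3*y^2 + 3*z^2 - 2

1. Degree: a generic line meets the surface in up to 4 points, so deg p = 4.
2. Symmetries: rotational symmetry about the z-axis ⇒ p depends on x, y only through x² + y².
3. From the axis intercepts and sections: a circular section at z = -1 has radius between 0 and 1.
4. Together with the visible shape, these determine p as stated.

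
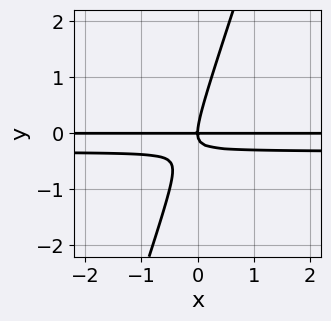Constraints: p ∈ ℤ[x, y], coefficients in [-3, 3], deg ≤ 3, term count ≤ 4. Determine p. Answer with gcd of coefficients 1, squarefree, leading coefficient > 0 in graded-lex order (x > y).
(a) deg p = 3. The shape is more complex than any degree-2 curve.
(b) From the axis intercepts and sections: every point of the x-axis in the box is on the curve; it meets the y-axis at y = 0 (among the integer gridlines).
(c) Fitting integer coefficients to these (and the overall shape) gives p.

3*x*y^2 - y^3 + x*y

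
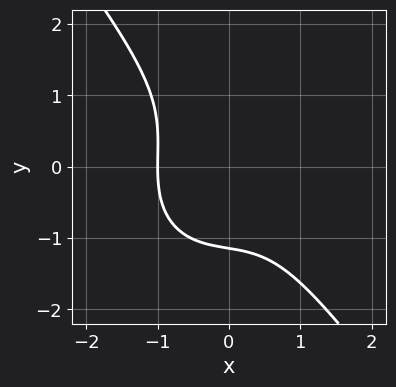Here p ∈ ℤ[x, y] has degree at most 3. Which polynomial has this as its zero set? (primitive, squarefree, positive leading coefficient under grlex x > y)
3*x^3 + x*y^2 + 2*y^3 + 3

The degree is 3 — a generic line meets the curve in up to 3 points.
Checking where it meets the axes: it meets the x-axis at x = -1 (among the integer gridlines).
The integer polynomial consistent with all of this is the stated p.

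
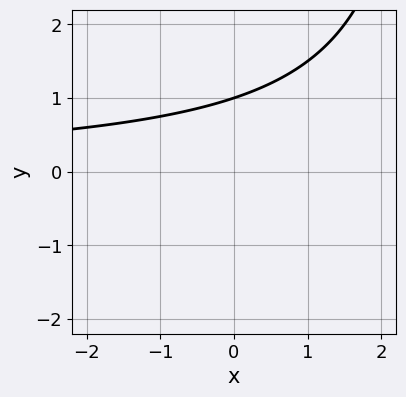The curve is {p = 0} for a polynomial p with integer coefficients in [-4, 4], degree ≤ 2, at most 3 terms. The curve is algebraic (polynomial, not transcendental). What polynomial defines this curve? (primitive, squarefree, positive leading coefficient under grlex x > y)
First, the degree is 2 — a generic line meets the curve in up to 2 points.
Then, reading off the gridlines: it crosses the y-axis at the gridline y = 1; the curve avoids every integer x-axis point in the box.
Finally, matching integer coefficients to the picture gives p.

x*y - 3*y + 3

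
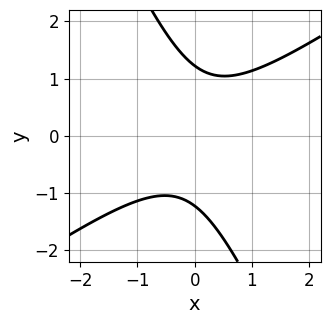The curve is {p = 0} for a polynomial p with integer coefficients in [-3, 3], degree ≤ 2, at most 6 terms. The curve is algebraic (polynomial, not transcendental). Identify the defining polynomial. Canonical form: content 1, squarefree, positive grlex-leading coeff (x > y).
Degree: no degree-1 curve has this shape, so deg p = 2.
From the visible intercepts: the curve avoids every integer x-axis point in the box.
Putting this together gives p.

3*x^2 - 3*x*y - 2*y^2 + 3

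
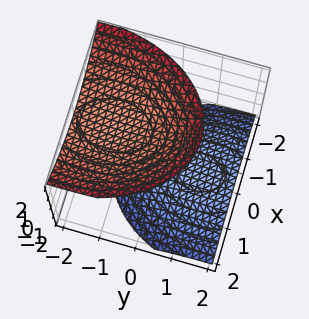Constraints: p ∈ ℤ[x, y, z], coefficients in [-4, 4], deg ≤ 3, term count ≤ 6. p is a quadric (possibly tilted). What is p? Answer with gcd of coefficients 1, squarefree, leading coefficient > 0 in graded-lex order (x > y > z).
2*x^2 + y^2 + 2*y*z - 2*z^2 + 3

First, the picture has 2 separate pieces. They look like related sheets of one shape, so recover p as a whole.
Next, degree: the shape is more complex than any degree-1 surface, so deg p = 2.
Then, from the axis intercepts and sections: the surface avoids every integer x-axis point in the box; no y-intercept at any integer in the box.
Finally, matching integer coefficients to the picture gives p.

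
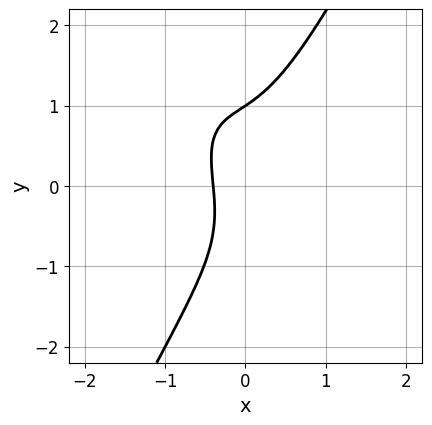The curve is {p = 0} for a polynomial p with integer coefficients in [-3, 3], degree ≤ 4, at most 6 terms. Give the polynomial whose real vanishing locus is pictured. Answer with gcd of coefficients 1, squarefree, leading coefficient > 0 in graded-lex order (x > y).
3*x^3 + 2*x^2*y - y^3 + 2*x + 1

First, degree: no degree-2 curve has this shape, so deg p = 3.
Then, reading off the gridlines: it crosses the y-axis at the gridline y = 1.
Finally, putting this together gives p.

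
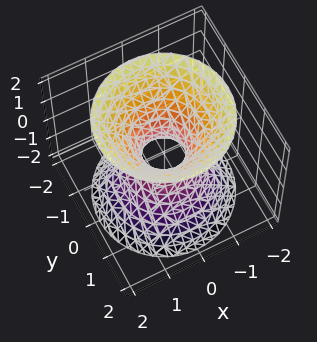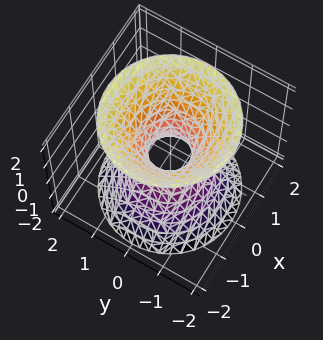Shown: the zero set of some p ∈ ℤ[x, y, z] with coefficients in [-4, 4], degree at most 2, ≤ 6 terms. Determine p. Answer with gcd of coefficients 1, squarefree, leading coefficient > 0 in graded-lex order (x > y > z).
3*x^2 + 3*y^2 - 2*z^2 - 1

1. Degree: one connected sheet with a waist; a quadric, so deg p = 2.
2. Symmetries: the z ↦ −z reflection is a symmetry, so z appears only in even powers; the surface is invariant under rotation about z: p = q(x² + y², z).
3. Against the integer gridlines: it misses every integer gridline on the z-axis; a circular section at z = 0 has radius between 0 and 1.
4. Assembling these constraints gives the stated polynomial.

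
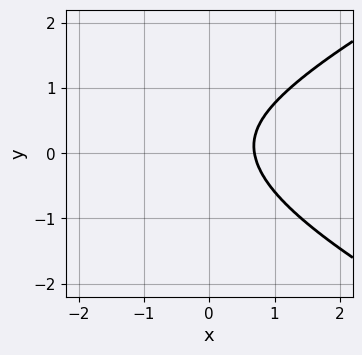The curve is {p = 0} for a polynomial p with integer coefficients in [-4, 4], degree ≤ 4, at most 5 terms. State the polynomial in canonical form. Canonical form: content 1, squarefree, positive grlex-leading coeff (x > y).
3*y^4 - 3*x^3 - x*y + 3*y^2 + 1

Degree: a generic line meets the curve in up to 4 points, so deg p = 4.
From the axis intercepts and sections: no y-intercept at any integer in the box.
These observations pin down the coefficients.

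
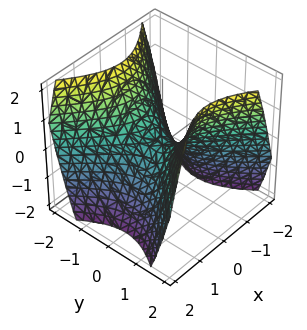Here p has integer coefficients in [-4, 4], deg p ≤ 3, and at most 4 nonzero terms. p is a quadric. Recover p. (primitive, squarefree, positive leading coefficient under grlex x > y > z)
x^2 - y^2 + z

First, degree: a saddle surface; a quadric, so deg p = 2.
Then, symmetries: the y ↦ −y reflection is a symmetry, so y appears only in even powers; the x ↦ −x reflection is a symmetry, so x appears only in even powers.
Next, against the integer gridlines: it meets the x-axis at x = 0 (among the integer gridlines); one y-axis crossing is at y = 0; it crosses the z-axis at the gridline z = 0.
Finally, together with the visible shape, these determine p as stated.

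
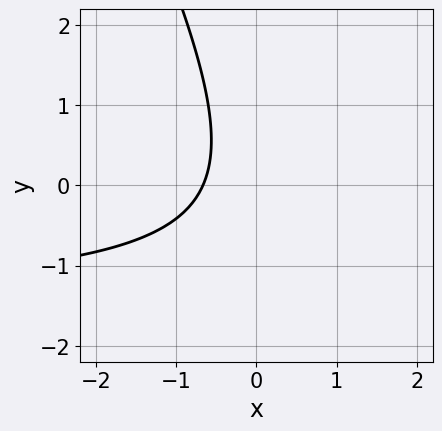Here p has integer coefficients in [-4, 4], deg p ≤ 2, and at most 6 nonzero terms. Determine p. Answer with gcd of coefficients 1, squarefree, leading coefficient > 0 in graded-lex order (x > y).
Degree: the shape is more complex than any degree-1 curve, so deg p = 2.
Against the integer gridlines: no y-intercept at any integer in the box.
Fitting integer coefficients to these (and the overall shape) gives p.

2*x*y + y^2 + 3*x + 2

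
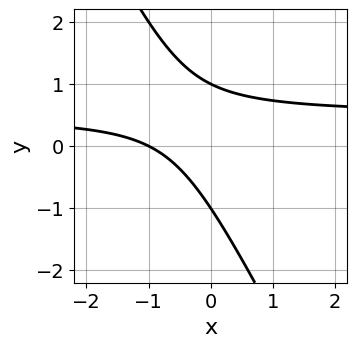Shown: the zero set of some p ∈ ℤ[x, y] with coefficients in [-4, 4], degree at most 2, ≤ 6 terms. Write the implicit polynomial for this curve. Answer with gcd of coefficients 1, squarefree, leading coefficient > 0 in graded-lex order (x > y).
First, the degree is 2 — the shape is more complex than any degree-1 curve.
Next, checking where it meets the axes: among the integer gridlines, it crosses the y-axis at y ∈ {-1, 1}; it crosses the x-axis at the gridline x = -1.
Finally, assembling these constraints gives the stated polynomial.

2*x*y + y^2 - x - 1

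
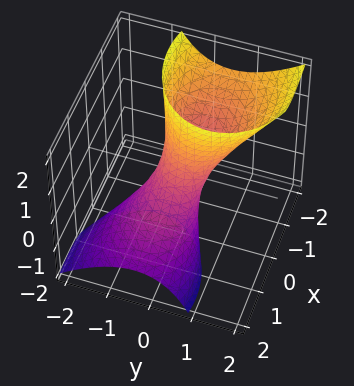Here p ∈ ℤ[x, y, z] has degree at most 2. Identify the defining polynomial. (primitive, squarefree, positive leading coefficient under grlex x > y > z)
2*x^2 + 3*x*z + 3*y^2 - 2*y*z - 1

First, degree: no degree-1 surface has this shape, so deg p = 2.
Next, reading off the gridlines: the surface avoids every integer z-axis point in the box.
Finally, assembling these constraints gives the stated polynomial.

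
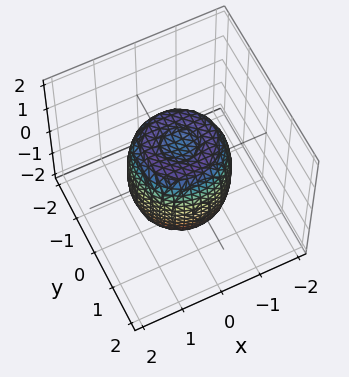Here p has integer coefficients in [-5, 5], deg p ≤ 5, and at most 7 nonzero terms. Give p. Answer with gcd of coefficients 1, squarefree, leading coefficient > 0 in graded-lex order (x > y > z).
2*x^4 + 4*x^2*y^2 + 2*y^4 - 2*x^2 - 2*y^2 + z^2 - 1

(a) Degree: no degree-3 surface has this shape, so deg p = 4.
(b) Symmetries: rotational symmetry about the z-axis ⇒ p depends on x, y only through x² + y².
(c) Observable constraints: a circular section at z = 0 has radius between 1 and 2; the z-axis gridline crossings are at z ∈ {-1, 1}.
(d) The integer polynomial consistent with all of this is the stated p.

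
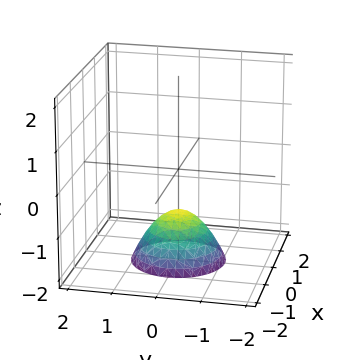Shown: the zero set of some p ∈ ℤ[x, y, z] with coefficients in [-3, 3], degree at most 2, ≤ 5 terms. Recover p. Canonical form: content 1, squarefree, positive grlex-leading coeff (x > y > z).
Degree: no degree-1 surface has this shape, so deg p = 2.
Symmetries: every cross-section ⟂ z is a circle, so x, y appear only via x² + y².
Against the integer gridlines: no x-intercept at any integer in the box; it misses every integer gridline on the y-axis.
Together with the visible shape, these determine p as stated. Check: (0, 0, -1) on the z-axis lies on the surface, and p(0, 0, -1) = 0. ✓

x^2 + y^2 + z + 1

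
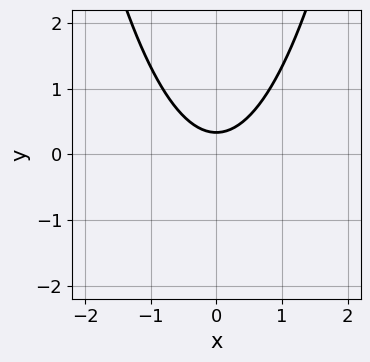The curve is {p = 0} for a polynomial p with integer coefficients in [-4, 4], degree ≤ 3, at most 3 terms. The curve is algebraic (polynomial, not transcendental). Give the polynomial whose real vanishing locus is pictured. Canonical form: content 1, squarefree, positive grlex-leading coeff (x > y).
(a) The degree is 2 — no degree-1 curve has this shape.
(b) Symmetries: it's symmetric under x → −x, forcing even powers of x.
(c) Checking where it meets the axes: no x-intercept at any integer in the box.
(d) Matching integer coefficients to the picture gives p.

3*x^2 - 3*y + 1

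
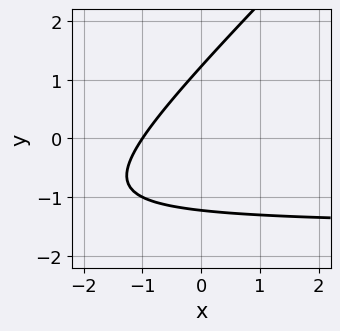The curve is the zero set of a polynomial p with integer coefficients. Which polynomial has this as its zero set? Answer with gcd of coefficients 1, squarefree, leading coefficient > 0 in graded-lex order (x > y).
(a) deg p = 2.
(b) Against the integer gridlines: one x-axis crossing is at x = -1.
(c) Fitting integer coefficients to these (and the overall shape) gives p.

2*x*y - 2*y^2 + 3*x + 3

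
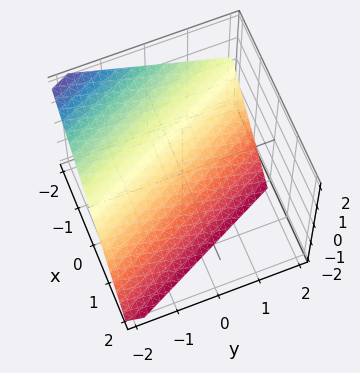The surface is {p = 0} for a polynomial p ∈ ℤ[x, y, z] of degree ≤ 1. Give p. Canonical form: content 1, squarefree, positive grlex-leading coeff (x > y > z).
First, the degree is 1 — every cross-section is a straight line — this is a plane.
Next, observable constraints: it crosses the x-axis at the gridline x = -1; it crosses the y-axis at the gridline y = -2; it crosses the z-axis at the gridline z = -1.
Finally, assembling these constraints gives the stated polynomial.

2*x + y + 2*z + 2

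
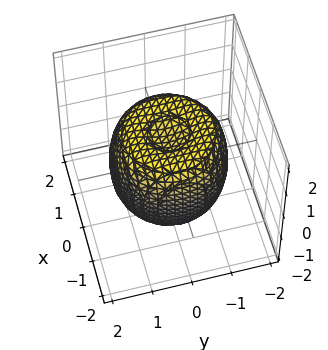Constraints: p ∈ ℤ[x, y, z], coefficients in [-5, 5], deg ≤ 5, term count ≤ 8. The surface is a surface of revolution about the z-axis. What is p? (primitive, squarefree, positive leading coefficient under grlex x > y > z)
1. deg p = 4. No degree-3 surface has this shape.
2. Symmetries: the surface is invariant under rotation about z: p = q(x² + y², z).
3. Observable constraints: a circular section at z = 0 has radius between 1 and 2; the z-axis gridline crossings are at z ∈ {-1, 1}.
4. Matching integer coefficients to the picture gives p.

2*x^4 + 4*x^2*y^2 + 2*y^4 - 3*x^2 - 3*y^2 + 2*z^2 - 2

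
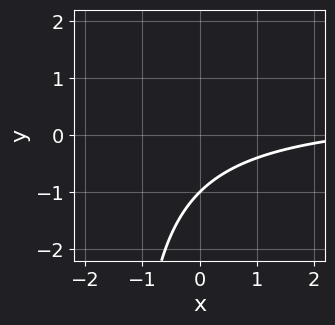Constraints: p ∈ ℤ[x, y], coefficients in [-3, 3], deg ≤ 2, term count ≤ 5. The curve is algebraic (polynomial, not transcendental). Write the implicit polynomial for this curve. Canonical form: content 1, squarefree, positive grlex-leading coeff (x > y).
2*x*y - x + 3*y + 3

1. deg p = 2. No degree-1 curve has this shape.
2. Against the integer gridlines: no x-intercept at any integer in the box; it crosses the y-axis at the gridline y = -1.
3. The integer polynomial consistent with all of this is the stated p.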